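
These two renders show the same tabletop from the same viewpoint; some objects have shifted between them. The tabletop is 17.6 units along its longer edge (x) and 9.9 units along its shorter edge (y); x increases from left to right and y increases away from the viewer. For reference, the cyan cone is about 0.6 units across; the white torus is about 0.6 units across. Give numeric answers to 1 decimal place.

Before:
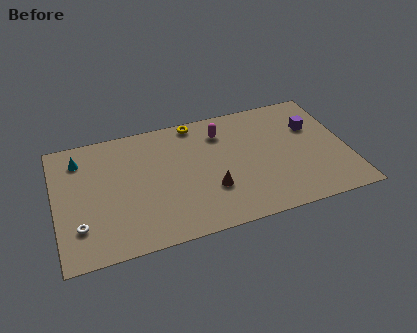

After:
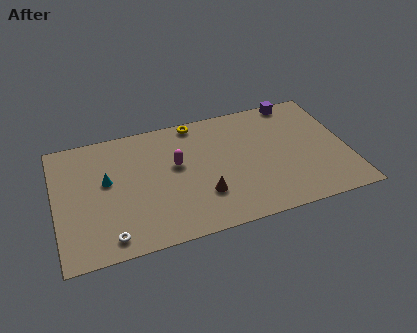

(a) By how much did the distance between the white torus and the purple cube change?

-0.7

Before: roughly 14.9 units apart; after: 14.2. That's 0.7 units closer together.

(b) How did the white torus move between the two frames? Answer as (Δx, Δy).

(1.7, -1.3)

From the two frames, the white torus sits at roughly (1.3, 2.6) before and (3.0, 1.3) after.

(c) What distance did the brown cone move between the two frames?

0.6

The brown cone moved from about (9.2, 3.2) to (8.7, 2.9), a distance of √(0.5² + 0.3²) ≈ 0.6.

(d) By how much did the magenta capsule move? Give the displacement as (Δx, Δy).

(-2.9, -1.9)

The magenta capsule was at about (10.2, 7.7) and moved to about (7.3, 5.8).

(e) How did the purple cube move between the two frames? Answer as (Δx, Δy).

(-0.8, 2.5)

The purple cube was at about (15.7, 6.6) and moved to about (14.9, 9.1).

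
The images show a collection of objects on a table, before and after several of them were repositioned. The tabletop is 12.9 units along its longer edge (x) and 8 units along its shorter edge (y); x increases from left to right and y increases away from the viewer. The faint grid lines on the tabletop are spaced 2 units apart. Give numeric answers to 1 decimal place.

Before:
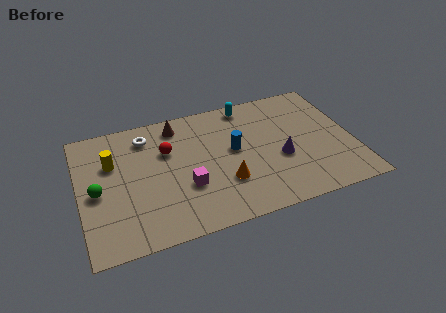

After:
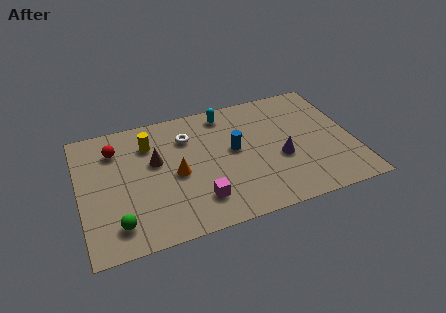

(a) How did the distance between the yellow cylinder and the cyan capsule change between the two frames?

-3.0

Before: roughly 6.8 units apart; after: 3.8. That's 3.0 units closer together.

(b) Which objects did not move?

the blue cylinder and the purple cone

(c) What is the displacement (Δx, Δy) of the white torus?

(1.9, -0.6)

The white torus started near (3.3, 6.5) and ended near (5.2, 5.9).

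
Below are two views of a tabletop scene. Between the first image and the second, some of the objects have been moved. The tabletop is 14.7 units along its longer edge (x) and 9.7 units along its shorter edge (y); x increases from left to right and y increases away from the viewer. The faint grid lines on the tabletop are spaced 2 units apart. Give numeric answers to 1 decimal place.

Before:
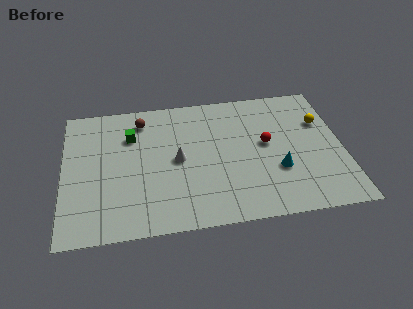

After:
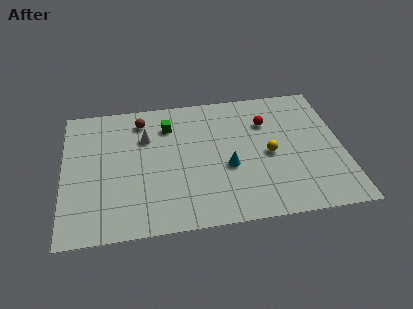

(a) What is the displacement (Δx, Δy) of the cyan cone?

(-2.6, 0.6)

The cyan cone was at about (11.2, 3.3) and moved to about (8.6, 3.9).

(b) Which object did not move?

the brown sphere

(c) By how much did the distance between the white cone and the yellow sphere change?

-1.1

The distance was about 7.9 in the first image and 6.8 in the second, so they moved 1.1 units closer together.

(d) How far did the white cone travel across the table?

2.5

The white cone moved from about (6.0, 4.8) to (4.4, 6.7), a distance of √(1.6² + 1.9²) ≈ 2.5.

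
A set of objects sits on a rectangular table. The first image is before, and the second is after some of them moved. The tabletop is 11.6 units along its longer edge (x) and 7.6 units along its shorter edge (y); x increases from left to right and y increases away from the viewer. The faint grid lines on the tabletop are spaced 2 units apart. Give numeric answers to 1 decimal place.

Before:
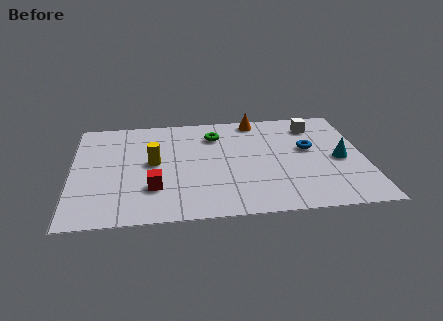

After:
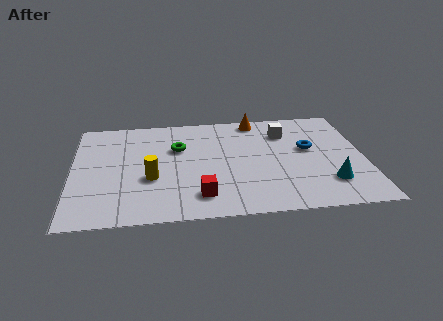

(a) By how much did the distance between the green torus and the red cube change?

-0.8

Before: roughly 4.4 units apart; after: 3.6. That's 0.8 units closer together.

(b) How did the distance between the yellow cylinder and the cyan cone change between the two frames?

-0.3

The distance was about 7.4 in the first image and 7.1 in the second, so they moved 0.3 units closer together.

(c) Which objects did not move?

the orange cone and the blue torus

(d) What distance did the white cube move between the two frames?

1.3

From (9.7, 6.1) to (8.5, 5.7), the white cube covered √(1.2² + 0.4²) ≈ 1.3 units.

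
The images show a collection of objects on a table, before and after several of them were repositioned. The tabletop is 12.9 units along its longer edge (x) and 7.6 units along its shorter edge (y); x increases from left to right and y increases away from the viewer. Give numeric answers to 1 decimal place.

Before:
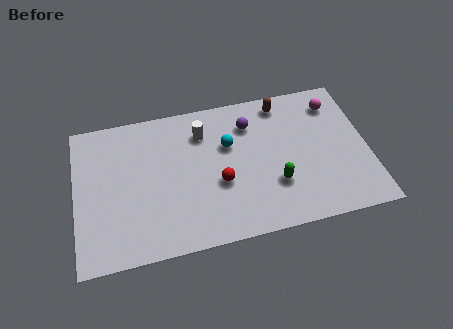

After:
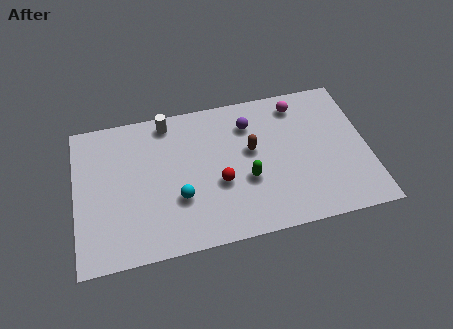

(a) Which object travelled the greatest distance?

the cyan sphere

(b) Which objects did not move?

the purple sphere and the red sphere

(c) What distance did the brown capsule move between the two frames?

2.7

The brown capsule was near (9.3, 6.6) before and (7.8, 4.4) after, so it travelled √(1.5² + 2.2²) ≈ 2.7 units.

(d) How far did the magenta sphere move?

1.6

The magenta sphere moved from about (11.6, 6.1) to (10.0, 6.4), a distance of √(1.6² + 0.3²) ≈ 1.6.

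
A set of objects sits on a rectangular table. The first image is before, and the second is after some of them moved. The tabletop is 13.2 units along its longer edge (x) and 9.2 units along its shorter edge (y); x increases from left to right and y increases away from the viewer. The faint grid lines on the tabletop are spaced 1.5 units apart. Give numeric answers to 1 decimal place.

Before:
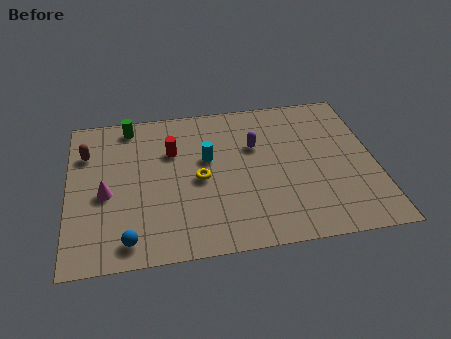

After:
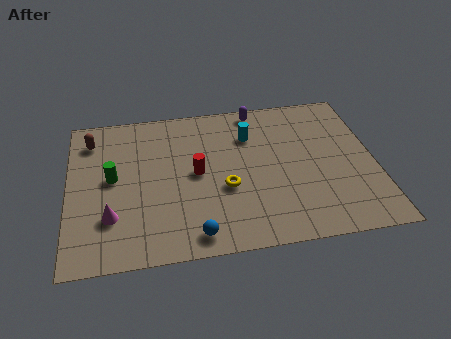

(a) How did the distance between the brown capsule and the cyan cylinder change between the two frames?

+1.6

Before: roughly 5.3 units apart; after: 6.9. That's 1.6 units further apart.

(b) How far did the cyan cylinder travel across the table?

2.2

From (6.0, 5.5) to (7.9, 6.7), the cyan cylinder covered √(1.9² + 1.2²) ≈ 2.2 units.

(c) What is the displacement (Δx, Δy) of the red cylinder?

(1.0, -1.5)

The red cylinder started near (4.5, 6.2) and ended near (5.5, 4.7).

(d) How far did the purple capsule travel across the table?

2.3

The purple capsule moved from about (8.1, 6.0) to (8.3, 8.3), a distance of √(0.2² + 2.3²) ≈ 2.3.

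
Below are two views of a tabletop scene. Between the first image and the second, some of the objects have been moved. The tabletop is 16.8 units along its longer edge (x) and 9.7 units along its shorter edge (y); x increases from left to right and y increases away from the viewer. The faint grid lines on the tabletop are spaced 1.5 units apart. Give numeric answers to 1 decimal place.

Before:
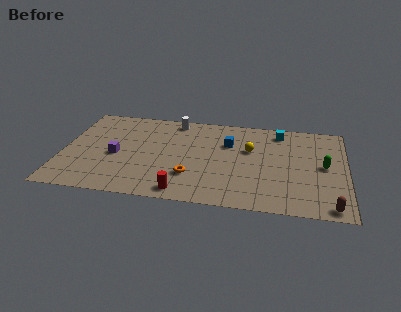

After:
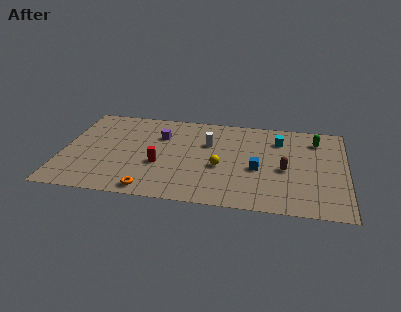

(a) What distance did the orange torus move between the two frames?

2.9

From (7.7, 2.8) to (5.4, 1.0), the orange torus covered √(2.3² + 1.8²) ≈ 2.9 units.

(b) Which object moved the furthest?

the brown capsule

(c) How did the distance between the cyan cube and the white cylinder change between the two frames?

-2.0

Before: roughly 6.3 units apart; after: 4.3. That's 2.0 units closer together.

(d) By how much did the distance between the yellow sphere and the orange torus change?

+0.3

The distance was about 4.7 in the first image and 5.0 in the second, so they moved 0.3 units further apart.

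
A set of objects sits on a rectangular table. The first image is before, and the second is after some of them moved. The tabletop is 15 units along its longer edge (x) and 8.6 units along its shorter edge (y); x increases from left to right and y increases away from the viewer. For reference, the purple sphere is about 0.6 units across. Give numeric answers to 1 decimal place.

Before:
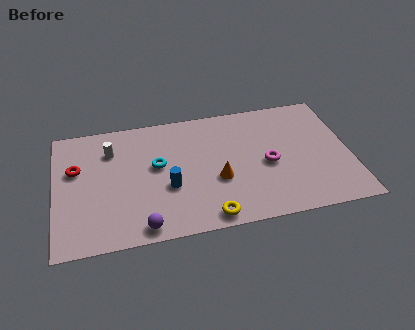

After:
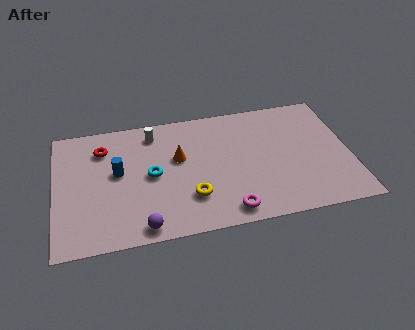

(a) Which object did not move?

the purple sphere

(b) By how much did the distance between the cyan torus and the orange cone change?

-1.7

The distance was about 3.4 in the first image and 1.7 in the second, so they moved 1.7 units closer together.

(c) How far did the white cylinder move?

2.3

From (2.9, 6.4) to (5.1, 7.2), the white cylinder covered √(2.2² + 0.8²) ≈ 2.3 units.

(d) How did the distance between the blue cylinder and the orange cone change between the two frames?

+0.6

Before: roughly 2.5 units apart; after: 3.1. That's 0.6 units further apart.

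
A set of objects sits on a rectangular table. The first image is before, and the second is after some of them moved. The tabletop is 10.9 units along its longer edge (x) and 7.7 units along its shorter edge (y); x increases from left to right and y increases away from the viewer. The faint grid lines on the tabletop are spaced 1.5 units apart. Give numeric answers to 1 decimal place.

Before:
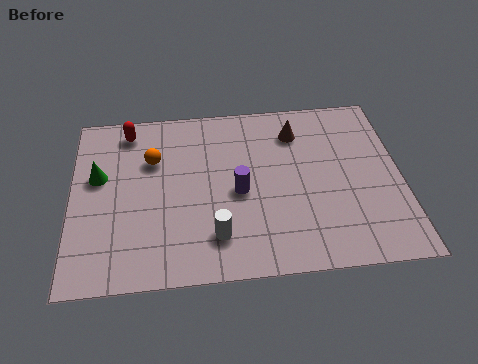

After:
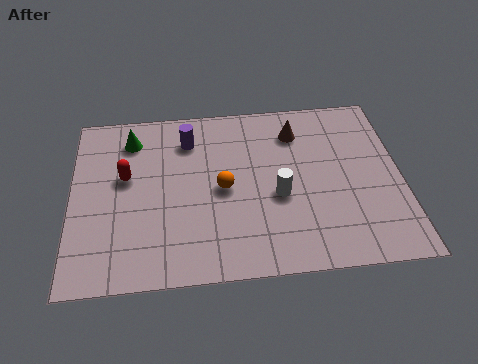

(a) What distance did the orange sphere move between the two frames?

2.7

From (2.7, 5.2) to (5.0, 3.7), the orange sphere covered √(2.3² + 1.5²) ≈ 2.7 units.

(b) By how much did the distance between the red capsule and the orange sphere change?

+1.7

The distance was about 1.6 in the first image and 3.3 in the second, so they moved 1.7 units further apart.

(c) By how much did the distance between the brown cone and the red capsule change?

+0.3

They were about 5.6 units apart before and 5.9 after — 0.3 units further apart.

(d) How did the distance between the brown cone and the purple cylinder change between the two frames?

+0.4

They were about 3.2 units apart before and 3.6 after — 0.4 units further apart.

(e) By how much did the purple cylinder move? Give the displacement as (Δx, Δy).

(-1.6, 2.5)

From the two frames, the purple cylinder sits at roughly (5.5, 3.5) before and (3.9, 6.0) after.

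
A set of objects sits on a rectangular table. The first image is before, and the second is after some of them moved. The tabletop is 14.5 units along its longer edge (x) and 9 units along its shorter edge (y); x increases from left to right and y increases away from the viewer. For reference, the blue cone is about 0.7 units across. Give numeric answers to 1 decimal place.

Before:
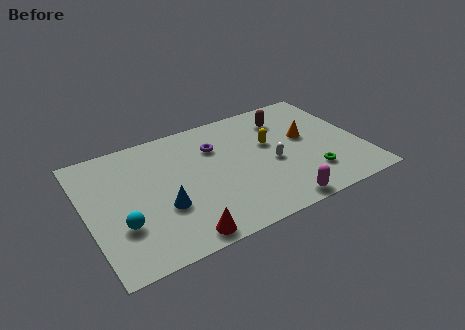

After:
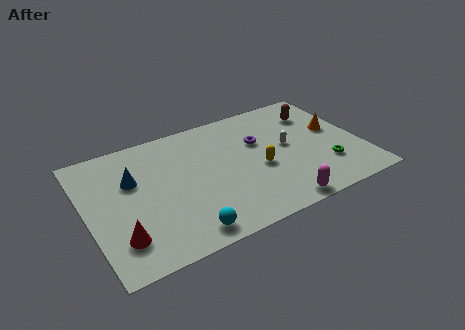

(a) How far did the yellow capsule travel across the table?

1.8

The yellow capsule moved from about (9.8, 5.4) to (9.0, 3.8), a distance of √(0.8² + 1.6²) ≈ 1.8.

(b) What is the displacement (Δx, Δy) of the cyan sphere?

(3.0, -1.8)

The cyan sphere started near (1.6, 2.9) and ended near (4.6, 1.1).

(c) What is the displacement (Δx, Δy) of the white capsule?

(1.0, 0.9)

The white capsule was at about (9.7, 3.9) and moved to about (10.7, 4.8).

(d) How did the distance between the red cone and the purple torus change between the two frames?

+2.6

The distance was about 6.1 in the first image and 8.7 in the second, so they moved 2.6 units further apart.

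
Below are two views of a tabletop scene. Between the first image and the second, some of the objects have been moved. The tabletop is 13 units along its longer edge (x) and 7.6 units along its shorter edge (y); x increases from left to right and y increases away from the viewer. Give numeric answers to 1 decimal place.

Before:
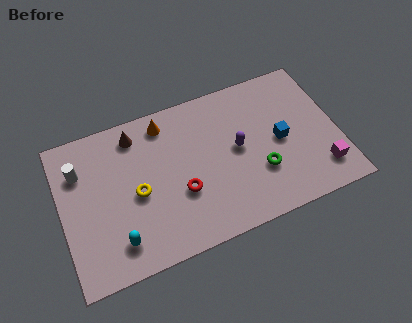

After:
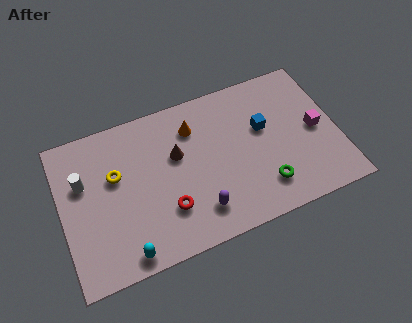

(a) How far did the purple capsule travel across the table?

3.2

The purple capsule was near (8.3, 4.0) before and (6.2, 1.6) after, so it travelled √(2.1² + 2.4²) ≈ 3.2 units.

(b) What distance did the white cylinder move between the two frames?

0.6

The white cylinder moved from about (1.0, 5.5) to (1.1, 4.9), a distance of √(0.1² + 0.6²) ≈ 0.6.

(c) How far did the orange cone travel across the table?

1.5

The orange cone was near (5.1, 6.5) before and (6.4, 5.8) after, so it travelled √(1.3² + 0.7²) ≈ 1.5 units.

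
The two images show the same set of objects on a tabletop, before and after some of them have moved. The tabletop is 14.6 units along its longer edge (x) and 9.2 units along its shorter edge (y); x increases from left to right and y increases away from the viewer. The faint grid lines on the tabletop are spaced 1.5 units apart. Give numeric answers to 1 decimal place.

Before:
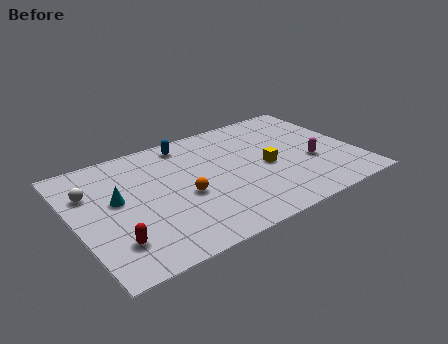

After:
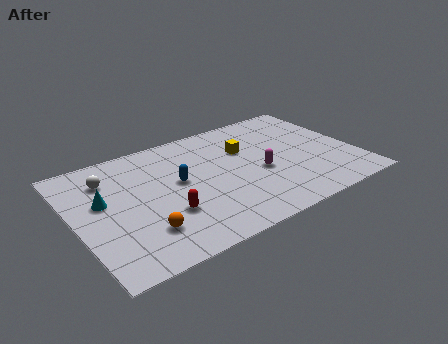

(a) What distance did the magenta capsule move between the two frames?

2.7

The magenta capsule moved from about (12.2, 3.5) to (9.5, 3.9), a distance of √(2.7² + 0.4²) ≈ 2.7.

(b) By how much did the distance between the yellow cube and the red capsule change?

-2.9

Before: roughly 8.5 units apart; after: 5.6. That's 2.9 units closer together.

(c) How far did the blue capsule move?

3.0

The blue capsule moved from about (6.3, 8.0) to (5.4, 5.1), a distance of √(0.9² + 2.9²) ≈ 3.0.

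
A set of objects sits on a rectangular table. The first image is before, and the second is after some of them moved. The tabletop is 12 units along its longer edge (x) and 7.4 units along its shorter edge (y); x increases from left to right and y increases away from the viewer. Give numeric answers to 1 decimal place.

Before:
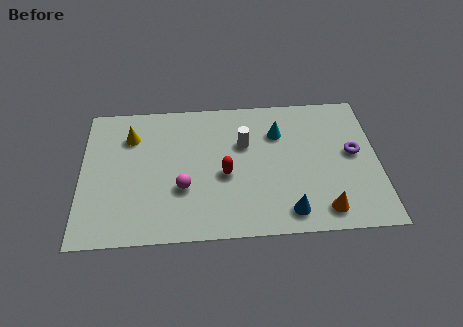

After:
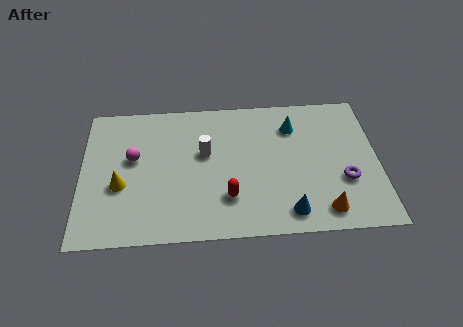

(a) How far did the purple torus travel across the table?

1.5

The purple torus was near (11.0, 4.0) before and (10.6, 2.6) after, so it travelled √(0.4² + 1.4²) ≈ 1.5 units.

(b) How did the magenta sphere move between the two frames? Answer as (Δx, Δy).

(-2.0, 1.7)

The magenta sphere was at about (4.1, 2.6) and moved to about (2.1, 4.3).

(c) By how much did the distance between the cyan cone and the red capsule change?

+1.5

The distance was about 3.0 in the first image and 4.5 in the second, so they moved 1.5 units further apart.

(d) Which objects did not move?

the blue cone and the orange cone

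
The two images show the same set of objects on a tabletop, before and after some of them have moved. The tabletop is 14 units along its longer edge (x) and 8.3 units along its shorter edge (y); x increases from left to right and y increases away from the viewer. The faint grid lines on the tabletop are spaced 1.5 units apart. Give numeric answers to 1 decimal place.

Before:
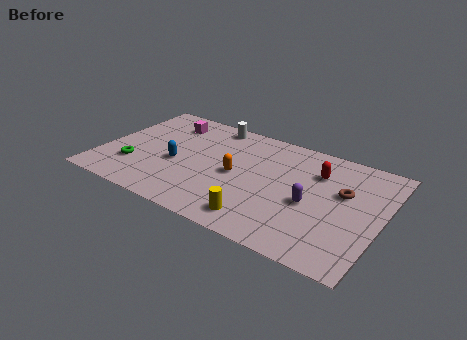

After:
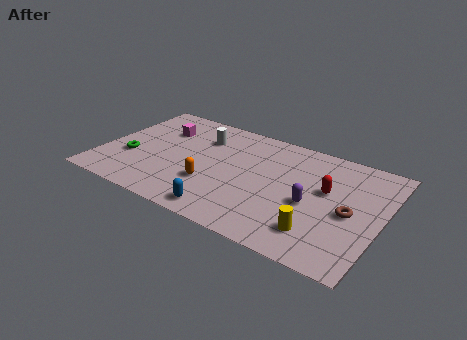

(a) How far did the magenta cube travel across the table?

0.7

The magenta cube moved from about (2.8, 6.6) to (2.6, 5.9), a distance of √(0.2² + 0.7²) ≈ 0.7.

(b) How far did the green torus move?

0.7

The green torus moved from about (1.8, 2.4) to (1.5, 3.0), a distance of √(0.3² + 0.6²) ≈ 0.7.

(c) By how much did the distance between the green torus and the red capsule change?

+0.4

The distance was about 9.5 in the first image and 9.9 in the second, so they moved 0.4 units further apart.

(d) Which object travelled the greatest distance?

the blue capsule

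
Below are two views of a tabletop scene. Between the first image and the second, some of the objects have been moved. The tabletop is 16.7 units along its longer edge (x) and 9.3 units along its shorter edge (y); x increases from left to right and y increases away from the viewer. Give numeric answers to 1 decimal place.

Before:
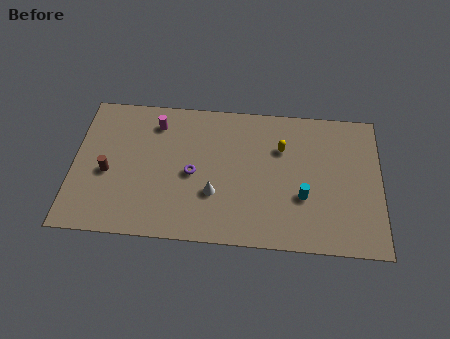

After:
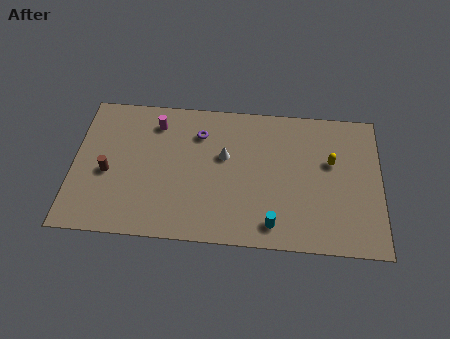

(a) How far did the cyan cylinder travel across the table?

2.5

The cyan cylinder was near (12.5, 3.3) before and (10.9, 1.4) after, so it travelled √(1.6² + 1.9²) ≈ 2.5 units.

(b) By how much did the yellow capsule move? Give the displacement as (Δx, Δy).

(2.7, -0.7)

The yellow capsule started near (11.3, 6.4) and ended near (14.0, 5.7).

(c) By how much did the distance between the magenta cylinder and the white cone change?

-1.3

Before: roughly 5.5 units apart; after: 4.2. That's 1.3 units closer together.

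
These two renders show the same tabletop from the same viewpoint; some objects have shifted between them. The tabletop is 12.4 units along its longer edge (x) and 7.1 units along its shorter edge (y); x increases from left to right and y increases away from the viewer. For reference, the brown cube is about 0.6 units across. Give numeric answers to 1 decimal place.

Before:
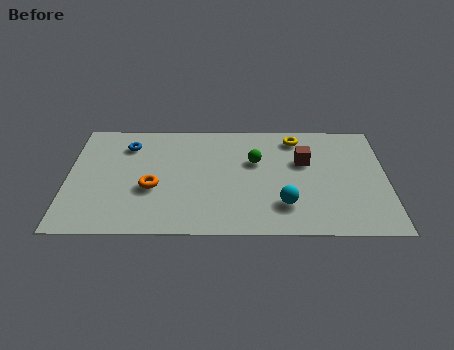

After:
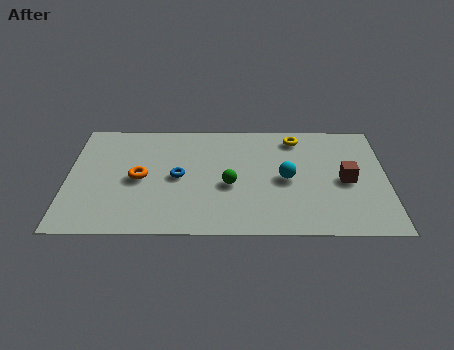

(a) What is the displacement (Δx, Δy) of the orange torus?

(-0.5, 0.6)

The orange torus was at about (3.3, 2.8) and moved to about (2.8, 3.4).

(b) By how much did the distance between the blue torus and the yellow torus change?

-1.4

They were about 6.6 units apart before and 5.2 after — 1.4 units closer together.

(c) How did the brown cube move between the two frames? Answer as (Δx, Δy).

(1.6, -1.2)

The brown cube was at about (9.2, 4.5) and moved to about (10.8, 3.3).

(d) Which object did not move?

the yellow torus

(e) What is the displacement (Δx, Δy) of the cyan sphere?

(0.1, 1.6)

The cyan sphere started near (8.4, 1.8) and ended near (8.5, 3.4).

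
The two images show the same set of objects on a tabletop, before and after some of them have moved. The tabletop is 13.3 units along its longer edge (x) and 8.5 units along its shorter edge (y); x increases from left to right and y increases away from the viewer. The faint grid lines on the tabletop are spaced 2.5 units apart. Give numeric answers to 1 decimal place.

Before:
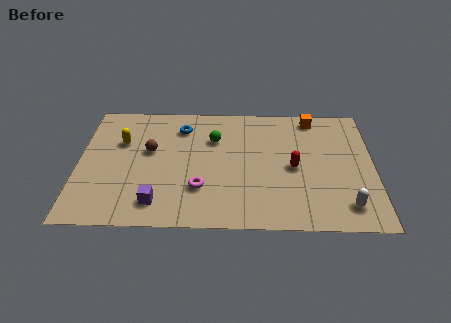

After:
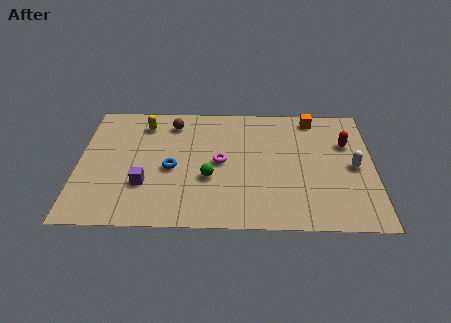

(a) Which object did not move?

the orange cube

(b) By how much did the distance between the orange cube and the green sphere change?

+1.6

They were about 4.8 units apart before and 6.4 after — 1.6 units further apart.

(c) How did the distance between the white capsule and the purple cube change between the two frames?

+1.1

The distance was about 8.4 in the first image and 9.5 in the second, so they moved 1.1 units further apart.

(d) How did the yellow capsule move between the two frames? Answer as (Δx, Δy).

(1.0, 1.3)

The yellow capsule was at about (1.9, 5.6) and moved to about (2.9, 6.9).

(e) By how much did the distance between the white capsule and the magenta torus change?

-0.6

The distance was about 6.6 in the first image and 6.0 in the second, so they moved 0.6 units closer together.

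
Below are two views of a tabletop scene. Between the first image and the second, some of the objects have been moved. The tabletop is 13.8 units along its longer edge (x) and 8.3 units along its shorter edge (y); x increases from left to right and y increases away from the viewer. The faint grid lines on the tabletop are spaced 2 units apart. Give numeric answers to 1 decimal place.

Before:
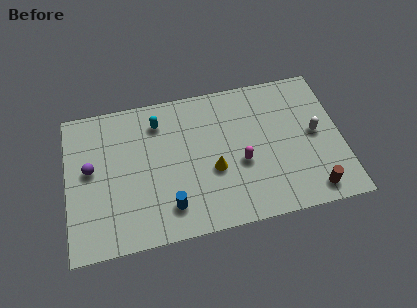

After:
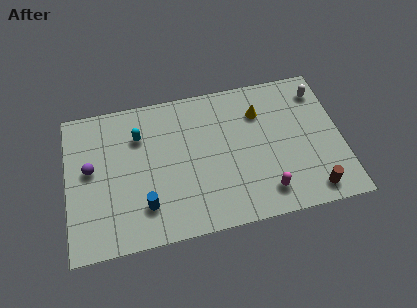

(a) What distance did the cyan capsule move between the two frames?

1.2

From (4.7, 6.6) to (3.7, 6.0), the cyan capsule covered √(1.0² + 0.6²) ≈ 1.2 units.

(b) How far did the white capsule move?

2.4

The white capsule moved from about (12.5, 4.3) to (12.9, 6.7), a distance of √(0.4² + 2.4²) ≈ 2.4.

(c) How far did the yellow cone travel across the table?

3.8

The yellow cone was near (7.3, 3.3) before and (9.8, 6.1) after, so it travelled √(2.5² + 2.8²) ≈ 3.8 units.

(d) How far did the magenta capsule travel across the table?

2.2

The magenta capsule moved from about (8.7, 3.4) to (9.8, 1.5), a distance of √(1.1² + 1.9²) ≈ 2.2.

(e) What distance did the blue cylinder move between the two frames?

1.2

From (5.0, 1.7) to (3.8, 2.0), the blue cylinder covered √(1.2² + 0.3²) ≈ 1.2 units.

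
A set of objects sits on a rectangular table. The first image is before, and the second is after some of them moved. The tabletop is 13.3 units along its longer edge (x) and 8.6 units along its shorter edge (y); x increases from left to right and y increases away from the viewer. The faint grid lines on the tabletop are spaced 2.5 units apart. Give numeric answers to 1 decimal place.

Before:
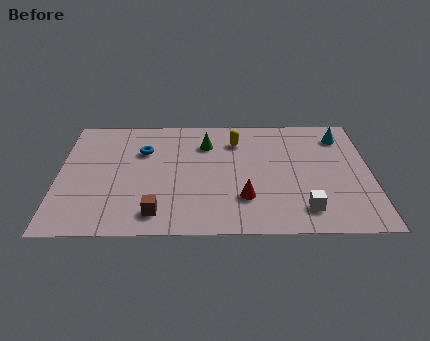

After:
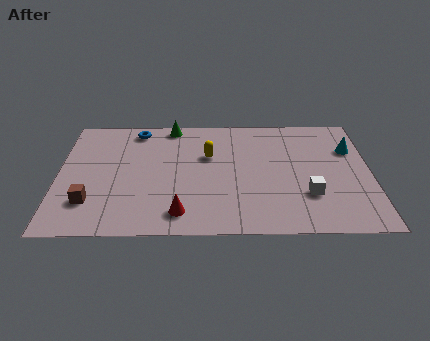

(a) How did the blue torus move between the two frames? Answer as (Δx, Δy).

(-0.3, 1.6)

From the two frames, the blue torus sits at roughly (3.6, 5.9) before and (3.3, 7.5) after.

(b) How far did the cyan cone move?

1.1

From (12.1, 6.9) to (12.5, 5.9), the cyan cone covered √(0.4² + 1.0²) ≈ 1.1 units.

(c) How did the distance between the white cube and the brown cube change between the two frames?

+3.0

Before: roughly 6.2 units apart; after: 9.2. That's 3.0 units further apart.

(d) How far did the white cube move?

1.0

The white cube moved from about (10.4, 1.6) to (10.6, 2.6), a distance of √(0.2² + 1.0²) ≈ 1.0.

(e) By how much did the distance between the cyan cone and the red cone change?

+2.4

Before: roughly 6.2 units apart; after: 8.6. That's 2.4 units further apart.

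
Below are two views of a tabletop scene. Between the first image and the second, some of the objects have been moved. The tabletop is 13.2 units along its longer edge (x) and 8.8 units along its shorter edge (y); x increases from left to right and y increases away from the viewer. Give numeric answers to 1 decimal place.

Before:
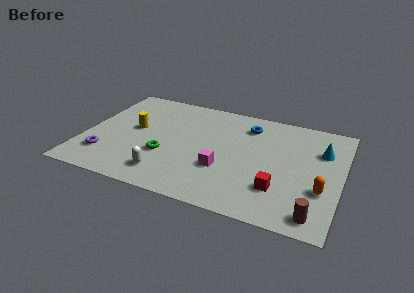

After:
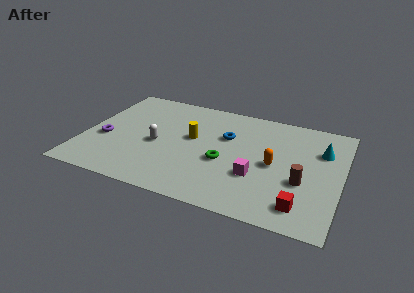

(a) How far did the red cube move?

1.5

The red cube moved from about (10.2, 2.4) to (11.4, 1.5), a distance of √(1.2² + 0.9²) ≈ 1.5.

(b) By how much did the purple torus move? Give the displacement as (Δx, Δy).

(-0.2, 1.4)

The purple torus was at about (1.3, 2.1) and moved to about (1.1, 3.5).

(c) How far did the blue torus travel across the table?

1.6

From (8.2, 7.0) to (7.2, 5.7), the blue torus covered √(1.0² + 1.3²) ≈ 1.6 units.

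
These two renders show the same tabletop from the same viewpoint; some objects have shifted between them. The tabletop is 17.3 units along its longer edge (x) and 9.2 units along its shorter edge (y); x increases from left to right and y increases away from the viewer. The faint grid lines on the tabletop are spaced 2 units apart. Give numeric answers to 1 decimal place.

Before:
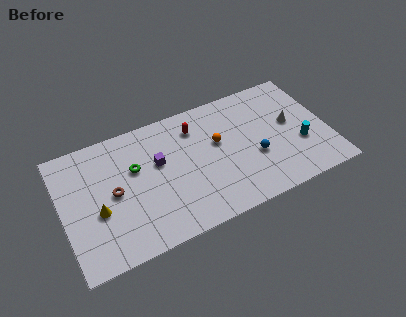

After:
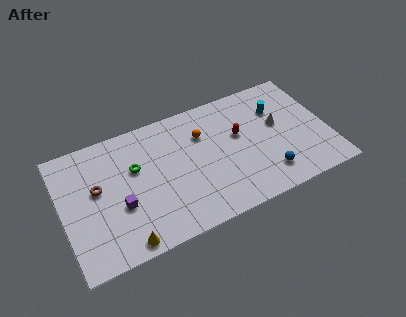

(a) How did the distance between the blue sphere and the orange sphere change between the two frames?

+2.9

They were about 3.0 units apart before and 5.9 after — 2.9 units further apart.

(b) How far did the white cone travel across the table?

0.8

From (15.0, 5.1) to (14.2, 5.3), the white cone covered √(0.8² + 0.2²) ≈ 0.8 units.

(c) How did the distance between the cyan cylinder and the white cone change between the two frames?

-0.6

Before: roughly 1.8 units apart; after: 1.2. That's 0.6 units closer together.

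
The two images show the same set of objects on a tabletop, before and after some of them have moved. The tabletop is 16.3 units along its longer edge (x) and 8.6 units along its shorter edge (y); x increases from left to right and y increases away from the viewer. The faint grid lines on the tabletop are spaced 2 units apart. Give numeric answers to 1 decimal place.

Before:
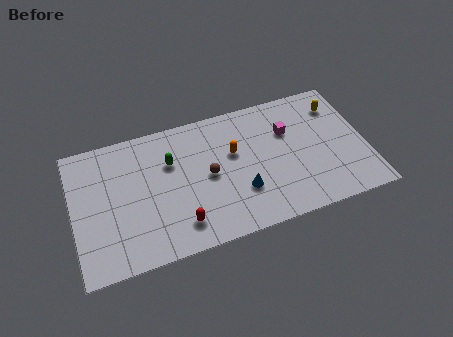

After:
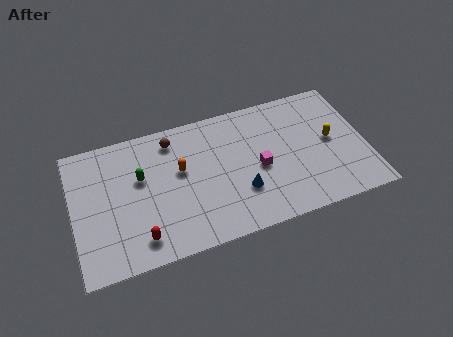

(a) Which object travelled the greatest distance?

the brown sphere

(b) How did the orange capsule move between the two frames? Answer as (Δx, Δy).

(-3.0, -0.2)

From the two frames, the orange capsule sits at roughly (9.0, 5.3) before and (6.0, 5.1) after.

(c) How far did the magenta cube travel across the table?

2.6

The magenta cube was near (12.1, 5.8) before and (10.3, 3.9) after, so it travelled √(1.8² + 1.9²) ≈ 2.6 units.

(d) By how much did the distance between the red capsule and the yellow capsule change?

+0.7

Before: roughly 10.6 units apart; after: 11.3. That's 0.7 units further apart.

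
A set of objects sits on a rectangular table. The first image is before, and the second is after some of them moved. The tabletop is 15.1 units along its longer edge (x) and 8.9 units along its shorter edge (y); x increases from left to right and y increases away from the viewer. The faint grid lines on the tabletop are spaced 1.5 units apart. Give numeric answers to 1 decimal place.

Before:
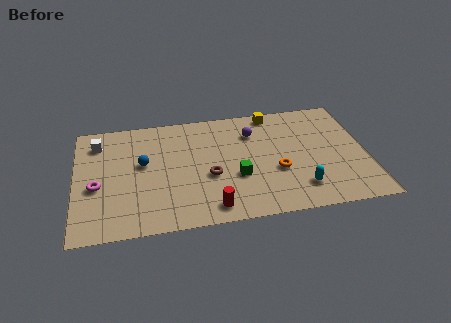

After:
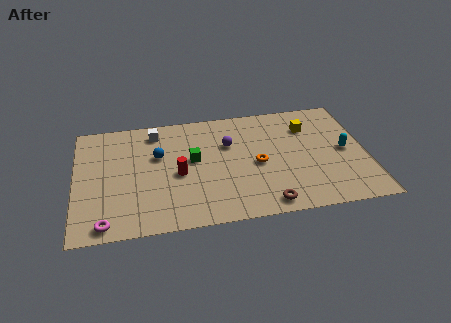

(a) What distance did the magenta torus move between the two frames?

2.8

From (1.1, 3.7) to (1.5, 0.9), the magenta torus covered √(0.4² + 2.8²) ≈ 2.8 units.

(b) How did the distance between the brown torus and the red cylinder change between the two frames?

+2.9

They were about 2.4 units apart before and 5.3 after — 2.9 units further apart.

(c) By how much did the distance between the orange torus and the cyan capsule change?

+2.7

The distance was about 1.9 in the first image and 4.6 in the second, so they moved 2.7 units further apart.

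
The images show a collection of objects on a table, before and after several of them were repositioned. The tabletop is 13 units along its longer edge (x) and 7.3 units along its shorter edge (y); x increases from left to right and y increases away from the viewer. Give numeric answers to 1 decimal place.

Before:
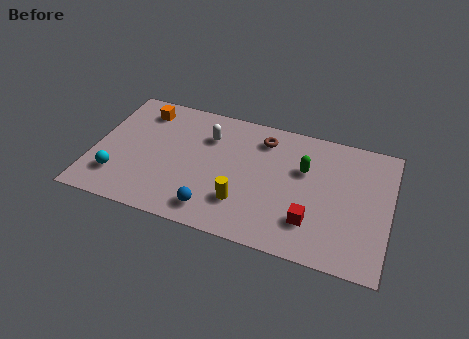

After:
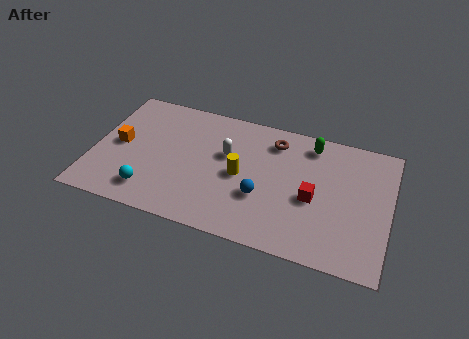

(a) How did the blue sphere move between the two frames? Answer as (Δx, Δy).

(2.0, 1.4)

The blue sphere was at about (5.5, 1.2) and moved to about (7.5, 2.6).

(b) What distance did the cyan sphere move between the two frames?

1.6

The cyan sphere moved from about (1.2, 1.8) to (2.7, 1.4), a distance of √(1.5² + 0.4²) ≈ 1.6.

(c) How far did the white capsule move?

1.2

The white capsule moved from about (4.9, 5.3) to (5.8, 4.5), a distance of √(0.9² + 0.8²) ≈ 1.2.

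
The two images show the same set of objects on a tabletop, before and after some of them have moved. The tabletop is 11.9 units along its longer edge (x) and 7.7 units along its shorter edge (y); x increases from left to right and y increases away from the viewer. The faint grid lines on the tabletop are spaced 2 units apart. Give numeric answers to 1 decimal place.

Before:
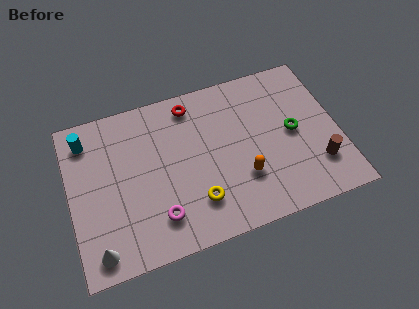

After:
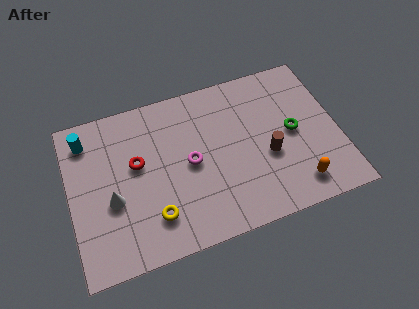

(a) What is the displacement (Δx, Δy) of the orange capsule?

(2.3, -1.1)

From the two frames, the orange capsule sits at roughly (7.5, 2.4) before and (9.8, 1.3) after.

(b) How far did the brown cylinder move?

2.4

The brown cylinder moved from about (10.8, 2.0) to (8.7, 3.1), a distance of √(2.1² + 1.1²) ≈ 2.4.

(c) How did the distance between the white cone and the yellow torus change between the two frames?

-2.4

Before: roughly 4.5 units apart; after: 2.1. That's 2.4 units closer together.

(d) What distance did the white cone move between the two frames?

2.2

The white cone moved from about (1.0, 1.0) to (1.8, 3.1), a distance of √(0.8² + 2.1²) ≈ 2.2.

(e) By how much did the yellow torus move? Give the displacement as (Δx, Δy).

(-1.9, -0.1)

The yellow torus started near (5.4, 1.9) and ended near (3.5, 1.8).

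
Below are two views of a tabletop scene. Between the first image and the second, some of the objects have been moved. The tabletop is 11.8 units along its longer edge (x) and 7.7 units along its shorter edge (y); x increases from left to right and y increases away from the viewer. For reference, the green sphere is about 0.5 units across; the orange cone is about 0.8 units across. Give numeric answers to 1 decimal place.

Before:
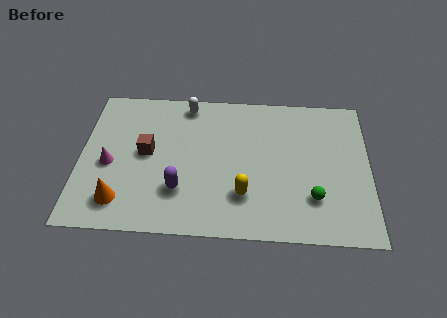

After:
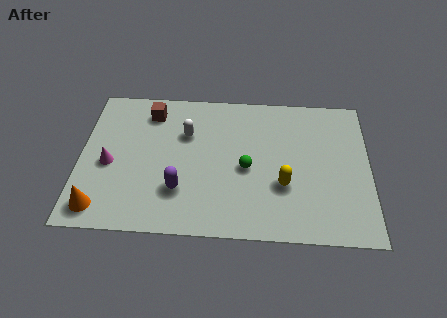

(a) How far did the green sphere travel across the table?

3.0

The green sphere moved from about (9.5, 2.1) to (6.8, 3.5), a distance of √(2.7² + 1.4²) ≈ 3.0.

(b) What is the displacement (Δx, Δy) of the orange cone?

(-0.8, -0.4)

The orange cone started near (1.7, 1.5) and ended near (0.9, 1.1).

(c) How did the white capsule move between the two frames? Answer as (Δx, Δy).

(0.0, -1.6)

The white capsule started near (4.3, 6.8) and ended near (4.3, 5.2).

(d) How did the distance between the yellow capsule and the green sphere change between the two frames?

-1.1

The distance was about 2.8 in the first image and 1.7 in the second, so they moved 1.1 units closer together.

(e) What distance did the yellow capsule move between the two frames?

1.7

The yellow capsule was near (6.7, 2.1) before and (8.3, 2.7) after, so it travelled √(1.6² + 0.6²) ≈ 1.7 units.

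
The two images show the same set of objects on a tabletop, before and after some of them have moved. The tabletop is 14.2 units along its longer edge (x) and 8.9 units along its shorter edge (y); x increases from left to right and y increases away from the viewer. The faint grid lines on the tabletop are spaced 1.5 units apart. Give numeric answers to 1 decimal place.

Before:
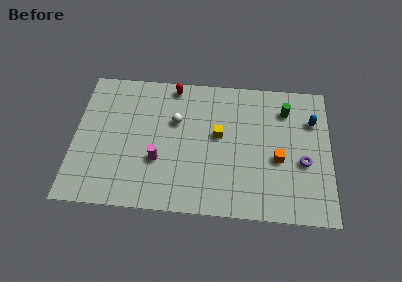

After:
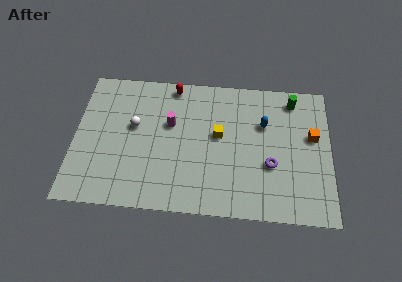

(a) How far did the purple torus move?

1.8

The purple torus moved from about (12.7, 3.6) to (10.9, 3.3), a distance of √(1.8² + 0.3²) ≈ 1.8.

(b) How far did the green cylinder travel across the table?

0.8

From (11.7, 6.9) to (12.1, 7.6), the green cylinder covered √(0.4² + 0.7²) ≈ 0.8 units.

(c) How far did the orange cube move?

2.5

The orange cube moved from about (11.3, 3.7) to (13.2, 5.3), a distance of √(1.9² + 1.6²) ≈ 2.5.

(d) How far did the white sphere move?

2.4

The white sphere was near (5.6, 5.7) before and (3.3, 5.2) after, so it travelled √(2.3² + 0.5²) ≈ 2.4 units.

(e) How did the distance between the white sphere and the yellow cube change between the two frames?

+2.2

The distance was about 2.5 in the first image and 4.7 in the second, so they moved 2.2 units further apart.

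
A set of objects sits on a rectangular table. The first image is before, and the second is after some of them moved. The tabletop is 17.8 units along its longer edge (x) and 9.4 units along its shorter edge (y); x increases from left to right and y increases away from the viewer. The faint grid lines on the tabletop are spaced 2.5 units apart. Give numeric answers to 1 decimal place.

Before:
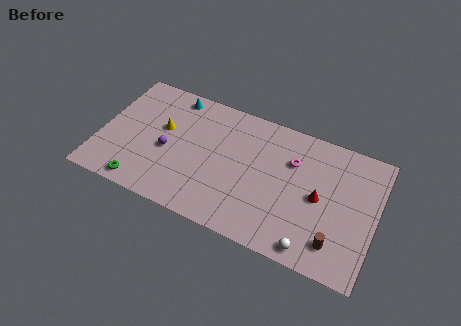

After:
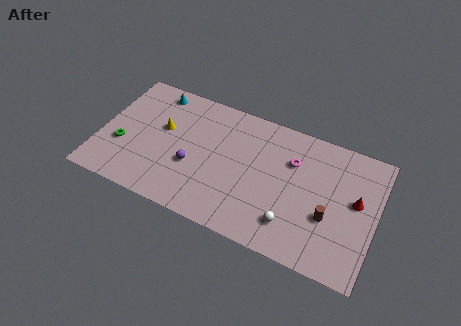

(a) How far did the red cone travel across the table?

2.4

From (14.2, 4.6) to (16.5, 5.3), the red cone covered √(2.3² + 0.7²) ≈ 2.4 units.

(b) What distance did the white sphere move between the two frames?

1.8

From (14.1, 1.0) to (12.7, 2.1), the white sphere covered √(1.4² + 1.1²) ≈ 1.8 units.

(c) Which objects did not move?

the yellow cone and the magenta torus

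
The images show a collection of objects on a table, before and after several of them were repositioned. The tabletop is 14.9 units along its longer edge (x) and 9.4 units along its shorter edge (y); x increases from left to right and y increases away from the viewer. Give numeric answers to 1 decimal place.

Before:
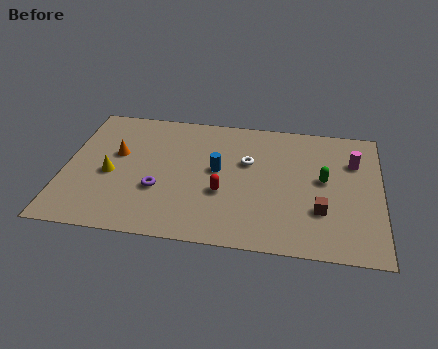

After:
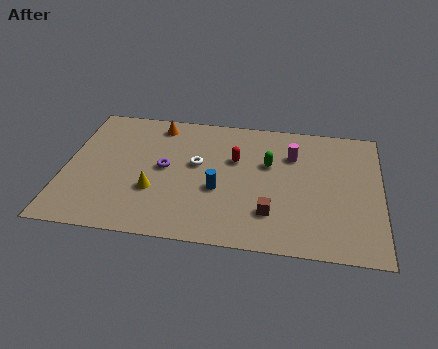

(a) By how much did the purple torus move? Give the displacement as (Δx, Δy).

(0.2, 1.6)

The purple torus started near (4.5, 3.3) and ended near (4.7, 4.9).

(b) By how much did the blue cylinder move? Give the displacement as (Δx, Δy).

(0.1, -1.4)

The blue cylinder started near (7.2, 5.1) and ended near (7.3, 3.7).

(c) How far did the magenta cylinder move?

2.9

The magenta cylinder was near (13.6, 6.6) before and (10.7, 6.7) after, so it travelled √(2.9² + 0.1²) ≈ 2.9 units.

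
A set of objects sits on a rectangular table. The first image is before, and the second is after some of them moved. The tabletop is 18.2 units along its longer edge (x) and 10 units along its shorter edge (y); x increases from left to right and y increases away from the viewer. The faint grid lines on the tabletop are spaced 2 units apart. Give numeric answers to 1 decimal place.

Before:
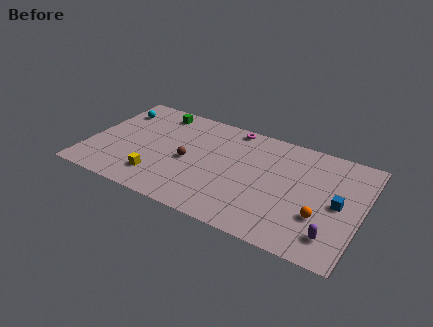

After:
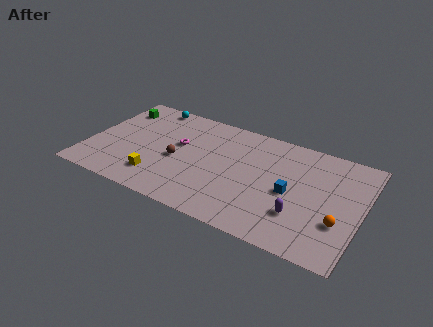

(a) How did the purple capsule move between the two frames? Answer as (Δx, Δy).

(-2.2, 0.9)

From the two frames, the purple capsule sits at roughly (16.6, 2.0) before and (14.4, 2.9) after.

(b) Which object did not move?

the yellow cube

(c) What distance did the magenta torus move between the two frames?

4.5

The magenta torus moved from about (9.1, 9.1) to (5.9, 5.9), a distance of √(3.2² + 3.2²) ≈ 4.5.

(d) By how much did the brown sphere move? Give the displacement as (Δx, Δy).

(-0.7, -0.2)

The brown sphere was at about (6.7, 4.6) and moved to about (6.0, 4.4).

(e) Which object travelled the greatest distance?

the magenta torus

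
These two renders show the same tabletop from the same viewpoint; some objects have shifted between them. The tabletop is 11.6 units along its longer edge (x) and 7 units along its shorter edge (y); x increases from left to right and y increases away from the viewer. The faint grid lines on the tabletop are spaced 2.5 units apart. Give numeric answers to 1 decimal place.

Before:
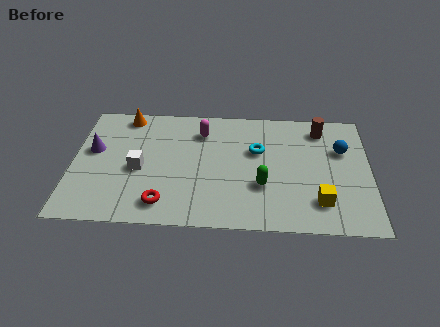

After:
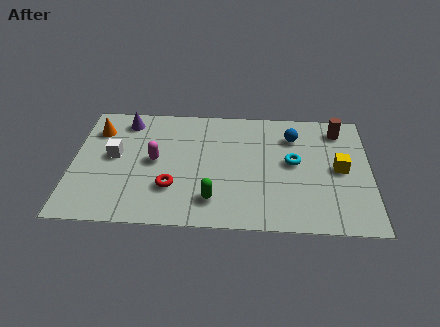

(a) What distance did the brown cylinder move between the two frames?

0.7

The brown cylinder was near (9.7, 5.8) before and (10.4, 5.8) after, so it travelled √(0.7² + 0.0²) ≈ 0.7 units.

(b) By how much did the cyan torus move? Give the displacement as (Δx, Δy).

(1.4, -0.6)

From the two frames, the cyan torus sits at roughly (7.2, 4.4) before and (8.6, 3.8) after.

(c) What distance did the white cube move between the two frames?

1.2

From (2.6, 3.1) to (1.6, 3.8), the white cube covered √(1.0² + 0.7²) ≈ 1.2 units.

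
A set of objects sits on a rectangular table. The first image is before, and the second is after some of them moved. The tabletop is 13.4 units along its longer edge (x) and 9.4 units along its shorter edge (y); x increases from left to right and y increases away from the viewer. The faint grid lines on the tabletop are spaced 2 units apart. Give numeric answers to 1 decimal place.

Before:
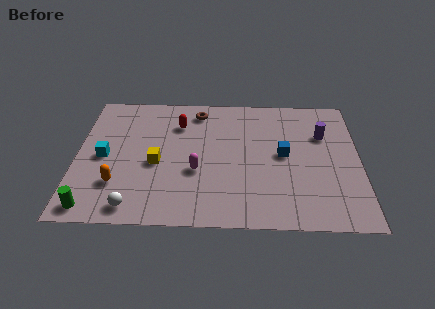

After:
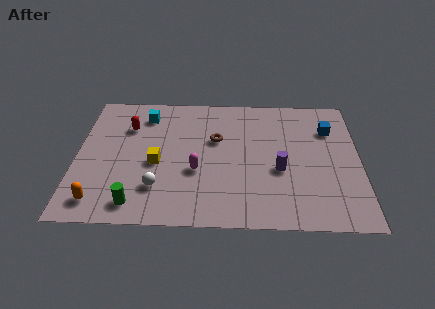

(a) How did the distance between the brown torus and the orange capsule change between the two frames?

+0.5

The distance was about 6.5 in the first image and 7.0 in the second, so they moved 0.5 units further apart.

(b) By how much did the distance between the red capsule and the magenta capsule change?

+1.0

They were about 3.5 units apart before and 4.5 after — 1.0 units further apart.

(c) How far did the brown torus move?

2.3

From (5.7, 8.0) to (6.6, 5.9), the brown torus covered √(0.9² + 2.1²) ≈ 2.3 units.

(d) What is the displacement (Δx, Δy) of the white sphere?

(1.1, 1.3)

The white sphere started near (2.8, 1.1) and ended near (3.9, 2.4).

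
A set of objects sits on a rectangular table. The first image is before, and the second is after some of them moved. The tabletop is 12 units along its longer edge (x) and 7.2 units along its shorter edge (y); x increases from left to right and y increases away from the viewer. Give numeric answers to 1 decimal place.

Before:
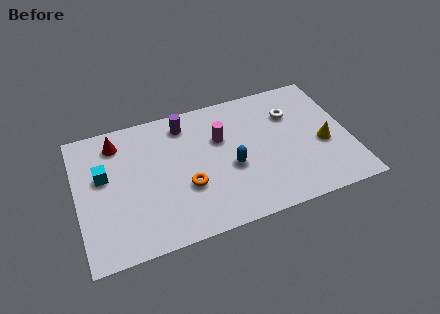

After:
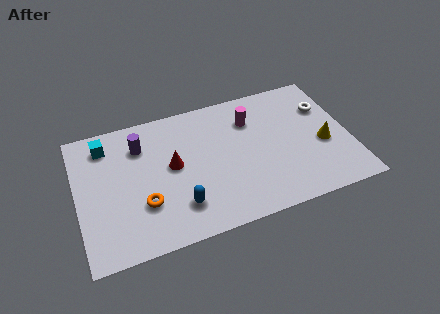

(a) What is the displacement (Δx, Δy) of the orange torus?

(-1.9, -0.3)

The orange torus started near (4.7, 2.6) and ended near (2.8, 2.3).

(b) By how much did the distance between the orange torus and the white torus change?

+3.2

They were about 5.5 units apart before and 8.7 after — 3.2 units further apart.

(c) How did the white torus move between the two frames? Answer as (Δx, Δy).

(1.5, -0.1)

The white torus started near (9.6, 5.1) and ended near (11.1, 5.0).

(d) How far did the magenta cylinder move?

1.5

The magenta cylinder moved from about (6.4, 4.7) to (7.8, 5.3), a distance of √(1.4² + 0.6²) ≈ 1.5.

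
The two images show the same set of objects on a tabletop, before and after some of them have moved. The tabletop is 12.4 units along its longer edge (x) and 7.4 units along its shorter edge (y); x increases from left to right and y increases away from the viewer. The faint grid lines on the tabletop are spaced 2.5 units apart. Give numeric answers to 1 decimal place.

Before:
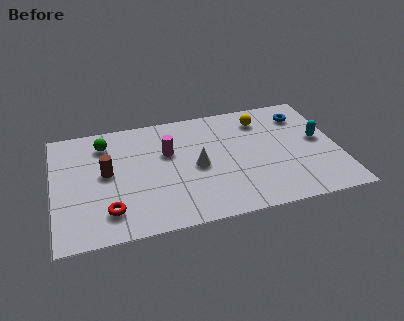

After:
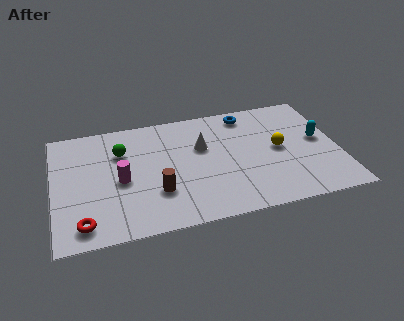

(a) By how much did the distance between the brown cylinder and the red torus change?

+1.0

The distance was about 2.4 in the first image and 3.4 in the second, so they moved 1.0 units further apart.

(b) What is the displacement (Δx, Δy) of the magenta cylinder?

(-2.1, -1.3)

The magenta cylinder was at about (5.0, 4.7) and moved to about (2.9, 3.4).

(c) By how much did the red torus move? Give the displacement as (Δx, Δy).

(-1.1, -0.5)

The red torus was at about (2.3, 1.6) and moved to about (1.2, 1.1).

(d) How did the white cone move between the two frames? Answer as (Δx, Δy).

(0.3, 1.2)

The white cone started near (6.2, 3.5) and ended near (6.5, 4.7).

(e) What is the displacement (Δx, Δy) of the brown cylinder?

(2.1, -1.7)

The brown cylinder started near (2.3, 4.0) and ended near (4.4, 2.3).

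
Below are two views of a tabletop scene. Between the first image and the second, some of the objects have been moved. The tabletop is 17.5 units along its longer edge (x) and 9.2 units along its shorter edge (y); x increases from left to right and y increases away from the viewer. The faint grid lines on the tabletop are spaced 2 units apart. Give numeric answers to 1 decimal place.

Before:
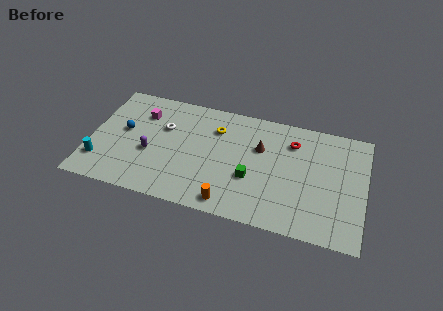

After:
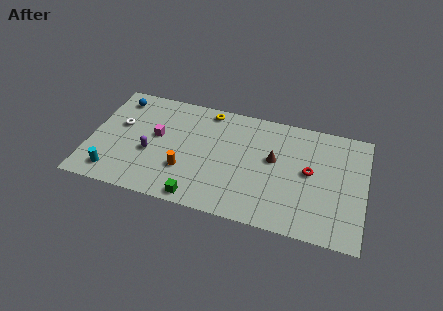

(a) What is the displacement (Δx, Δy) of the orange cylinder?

(-3.0, 1.8)

From the two frames, the orange cylinder sits at roughly (9.2, 1.1) before and (6.2, 2.9) after.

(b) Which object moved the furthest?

the green cube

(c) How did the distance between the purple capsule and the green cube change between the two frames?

-2.2

They were about 6.5 units apart before and 4.3 after — 2.2 units closer together.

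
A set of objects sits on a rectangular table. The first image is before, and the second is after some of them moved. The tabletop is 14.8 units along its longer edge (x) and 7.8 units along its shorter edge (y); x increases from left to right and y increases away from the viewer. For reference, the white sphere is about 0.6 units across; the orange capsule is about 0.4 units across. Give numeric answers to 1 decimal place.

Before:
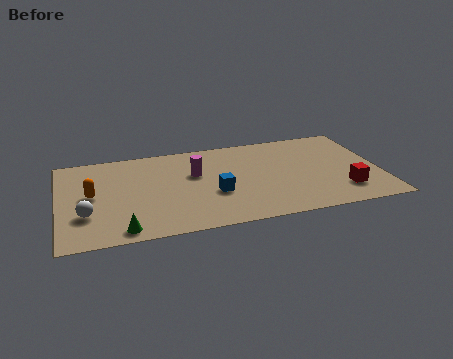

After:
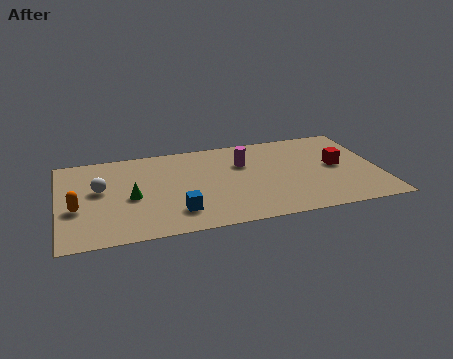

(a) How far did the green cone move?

2.6

The green cone moved from about (2.8, 0.9) to (3.3, 3.5), a distance of √(0.5² + 2.6²) ≈ 2.6.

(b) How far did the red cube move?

2.2

From (13.0, 1.9) to (12.9, 4.1), the red cube covered √(0.1² + 2.2²) ≈ 2.2 units.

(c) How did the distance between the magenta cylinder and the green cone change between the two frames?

+0.3

Before: roughly 5.3 units apart; after: 5.6. That's 0.3 units further apart.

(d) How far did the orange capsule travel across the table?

1.2

The orange capsule moved from about (1.5, 4.1) to (0.8, 3.1), a distance of √(0.7² + 1.0²) ≈ 1.2.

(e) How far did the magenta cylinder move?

2.3

The magenta cylinder moved from about (6.3, 4.9) to (8.6, 5.3), a distance of √(2.3² + 0.4²) ≈ 2.3.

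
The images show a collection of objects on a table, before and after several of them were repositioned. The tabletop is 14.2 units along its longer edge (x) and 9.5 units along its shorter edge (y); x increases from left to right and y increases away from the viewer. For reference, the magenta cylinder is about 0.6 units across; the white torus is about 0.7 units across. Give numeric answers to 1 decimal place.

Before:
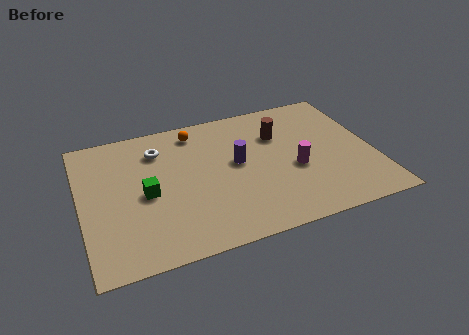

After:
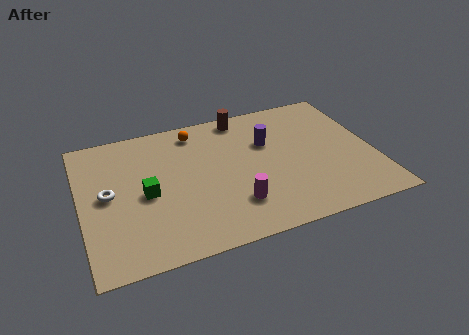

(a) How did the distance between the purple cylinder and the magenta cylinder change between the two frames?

+1.3

Before: roughly 3.0 units apart; after: 4.3. That's 1.3 units further apart.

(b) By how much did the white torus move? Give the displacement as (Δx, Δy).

(-2.6, -2.4)

The white torus started near (3.9, 7.3) and ended near (1.3, 4.9).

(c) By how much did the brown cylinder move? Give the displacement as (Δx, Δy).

(-1.6, 1.9)

The brown cylinder was at about (9.8, 6.6) and moved to about (8.2, 8.5).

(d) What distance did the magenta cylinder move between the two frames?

3.4

The magenta cylinder moved from about (10.3, 3.9) to (7.2, 2.4), a distance of √(3.1² + 1.5²) ≈ 3.4.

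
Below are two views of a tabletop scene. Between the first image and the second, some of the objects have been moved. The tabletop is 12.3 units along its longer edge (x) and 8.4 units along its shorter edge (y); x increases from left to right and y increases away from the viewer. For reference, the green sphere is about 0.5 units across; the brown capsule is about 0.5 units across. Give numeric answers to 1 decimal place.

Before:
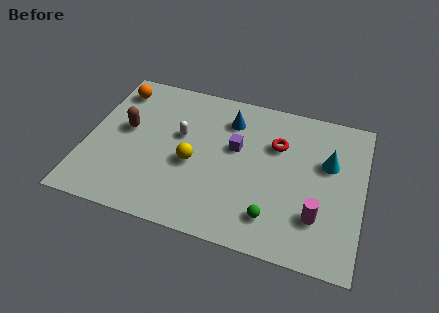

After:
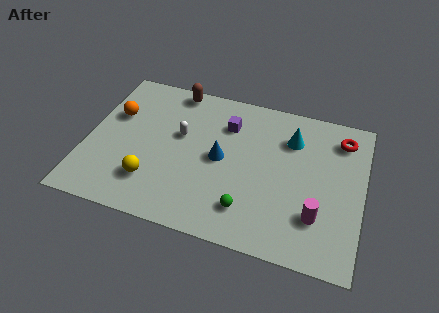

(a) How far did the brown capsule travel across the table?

3.5

The brown capsule was near (1.7, 4.7) before and (3.6, 7.6) after, so it travelled √(1.9² + 2.9²) ≈ 3.5 units.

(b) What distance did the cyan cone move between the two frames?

1.9

From (10.7, 5.3) to (9.0, 6.2), the cyan cone covered √(1.7² + 0.9²) ≈ 1.9 units.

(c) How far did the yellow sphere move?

2.3

The yellow sphere moved from about (4.8, 3.6) to (3.1, 2.1), a distance of √(1.7² + 1.5²) ≈ 2.3.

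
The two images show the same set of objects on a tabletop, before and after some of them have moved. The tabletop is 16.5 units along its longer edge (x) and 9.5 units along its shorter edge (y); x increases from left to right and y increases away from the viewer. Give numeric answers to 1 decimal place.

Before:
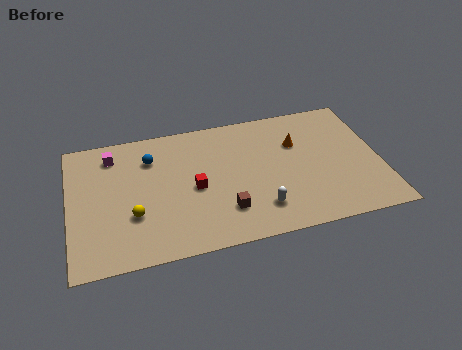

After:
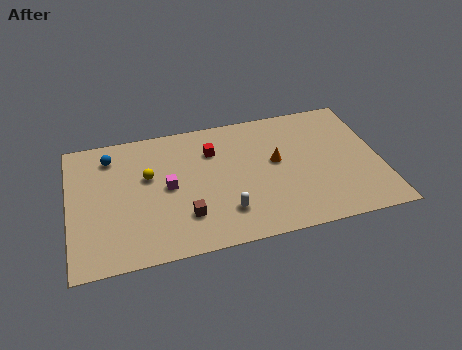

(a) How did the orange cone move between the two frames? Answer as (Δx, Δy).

(-1.2, -1.1)

The orange cone was at about (12.2, 6.4) and moved to about (11.0, 5.3).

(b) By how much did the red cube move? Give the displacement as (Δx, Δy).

(1.1, 2.5)

The red cube started near (6.6, 4.4) and ended near (7.7, 6.9).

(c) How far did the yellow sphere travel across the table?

2.8

From (3.3, 3.2) to (4.2, 5.8), the yellow sphere covered √(0.9² + 2.6²) ≈ 2.8 units.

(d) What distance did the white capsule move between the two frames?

1.8

The white capsule was near (9.9, 2.1) before and (8.1, 2.3) after, so it travelled √(1.8² + 0.2²) ≈ 1.8 units.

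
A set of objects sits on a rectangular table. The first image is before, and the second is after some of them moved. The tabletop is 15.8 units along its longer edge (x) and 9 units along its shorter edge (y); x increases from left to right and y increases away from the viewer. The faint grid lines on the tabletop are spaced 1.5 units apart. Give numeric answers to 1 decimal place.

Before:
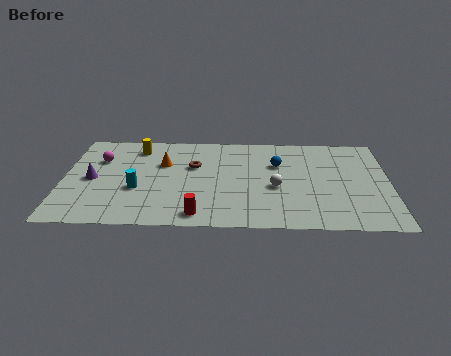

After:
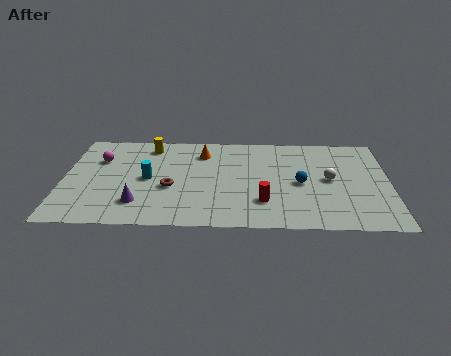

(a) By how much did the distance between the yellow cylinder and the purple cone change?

+1.8

The distance was about 3.7 in the first image and 5.5 in the second, so they moved 1.8 units further apart.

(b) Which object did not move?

the magenta sphere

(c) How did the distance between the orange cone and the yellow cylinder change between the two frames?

+0.7

The distance was about 2.0 in the first image and 2.7 in the second, so they moved 0.7 units further apart.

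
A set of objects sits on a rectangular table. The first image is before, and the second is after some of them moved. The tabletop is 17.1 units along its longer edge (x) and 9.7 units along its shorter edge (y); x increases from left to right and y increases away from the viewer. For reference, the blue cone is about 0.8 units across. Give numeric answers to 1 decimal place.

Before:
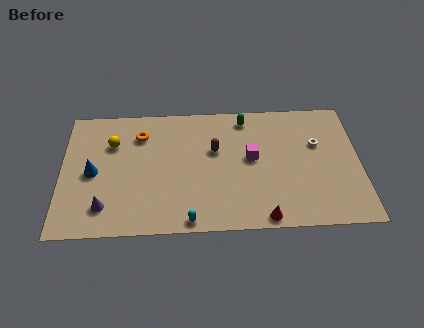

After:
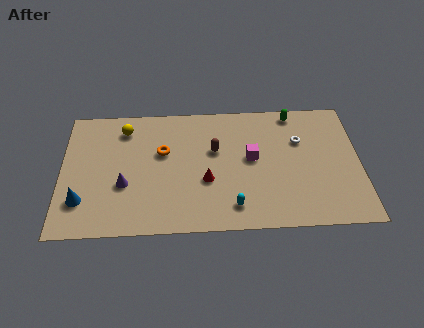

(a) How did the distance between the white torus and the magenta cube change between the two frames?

-0.9

Before: roughly 3.9 units apart; after: 3.0. That's 0.9 units closer together.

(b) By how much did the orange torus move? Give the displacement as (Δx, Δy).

(1.3, -1.4)

The orange torus started near (4.5, 7.4) and ended near (5.8, 6.0).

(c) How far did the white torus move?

1.0

From (14.7, 6.2) to (13.7, 6.5), the white torus covered √(1.0² + 0.3²) ≈ 1.0 units.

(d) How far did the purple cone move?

1.9

The purple cone moved from about (2.5, 2.0) to (3.6, 3.6), a distance of √(1.1² + 1.6²) ≈ 1.9.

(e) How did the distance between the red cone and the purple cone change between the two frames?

-4.4

The distance was about 9.1 in the first image and 4.7 in the second, so they moved 4.4 units closer together.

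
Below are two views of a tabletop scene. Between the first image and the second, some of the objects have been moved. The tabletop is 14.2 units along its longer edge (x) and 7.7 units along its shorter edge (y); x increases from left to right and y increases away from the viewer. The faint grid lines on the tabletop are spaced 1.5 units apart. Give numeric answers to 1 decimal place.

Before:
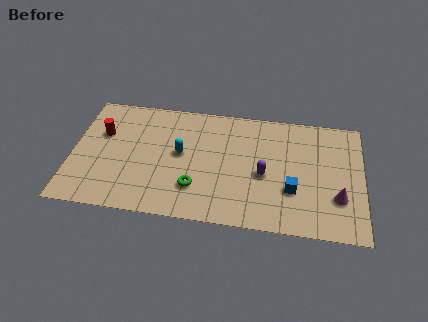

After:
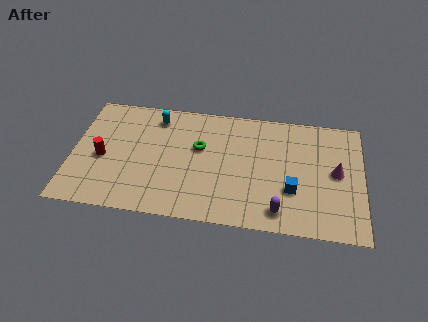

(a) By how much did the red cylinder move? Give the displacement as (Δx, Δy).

(0.1, -1.6)

The red cylinder was at about (1.4, 5.0) and moved to about (1.5, 3.4).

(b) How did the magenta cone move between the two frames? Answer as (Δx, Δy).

(-0.1, 1.6)

From the two frames, the magenta cone sits at roughly (13.0, 2.4) before and (12.9, 4.0) after.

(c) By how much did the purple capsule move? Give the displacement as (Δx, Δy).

(0.8, -2.2)

From the two frames, the purple capsule sits at roughly (9.4, 3.4) before and (10.2, 1.2) after.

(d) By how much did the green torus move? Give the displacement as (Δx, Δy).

(0.1, 2.6)

The green torus was at about (6.1, 2.1) and moved to about (6.2, 4.7).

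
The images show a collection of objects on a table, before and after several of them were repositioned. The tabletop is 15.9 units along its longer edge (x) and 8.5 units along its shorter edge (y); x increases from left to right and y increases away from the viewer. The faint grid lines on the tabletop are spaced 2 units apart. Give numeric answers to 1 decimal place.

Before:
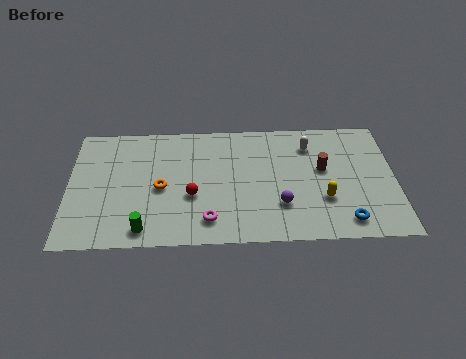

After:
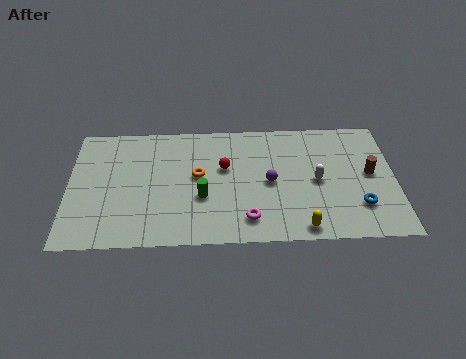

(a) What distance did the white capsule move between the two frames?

2.5

The white capsule moved from about (11.8, 6.6) to (12.1, 4.1), a distance of √(0.3² + 2.5²) ≈ 2.5.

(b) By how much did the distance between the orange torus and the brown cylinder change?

+0.4

They were about 8.0 units apart before and 8.4 after — 0.4 units further apart.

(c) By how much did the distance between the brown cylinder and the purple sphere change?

+1.7

The distance was about 3.2 in the first image and 4.9 in the second, so they moved 1.7 units further apart.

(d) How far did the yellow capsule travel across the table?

2.2

The yellow capsule moved from about (12.4, 2.8) to (11.3, 0.9), a distance of √(1.1² + 1.9²) ≈ 2.2.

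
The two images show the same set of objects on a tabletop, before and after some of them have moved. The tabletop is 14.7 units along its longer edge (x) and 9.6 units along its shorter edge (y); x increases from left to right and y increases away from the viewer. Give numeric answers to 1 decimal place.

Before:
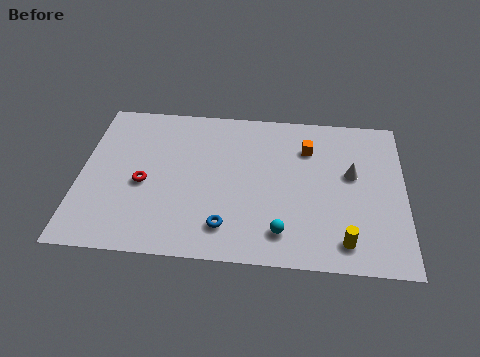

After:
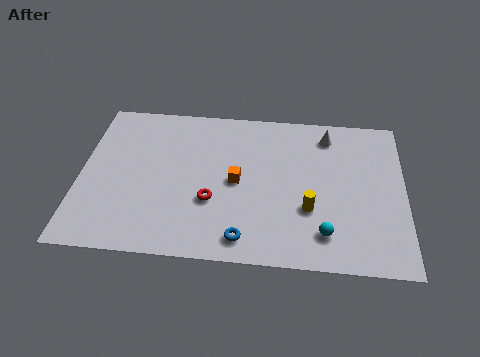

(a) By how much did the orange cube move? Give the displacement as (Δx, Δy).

(-3.2, -2.4)

The orange cube started near (10.3, 7.1) and ended near (7.1, 4.7).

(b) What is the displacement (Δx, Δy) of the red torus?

(3.1, -0.8)

The red torus was at about (2.9, 4.2) and moved to about (6.0, 3.4).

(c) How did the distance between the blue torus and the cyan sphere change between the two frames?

+1.1

Before: roughly 2.5 units apart; after: 3.6. That's 1.1 units further apart.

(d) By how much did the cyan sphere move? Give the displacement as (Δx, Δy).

(1.9, 0.1)

The cyan sphere started near (9.2, 1.8) and ended near (11.1, 1.9).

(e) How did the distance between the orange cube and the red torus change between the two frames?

-6.2

They were about 7.9 units apart before and 1.7 after — 6.2 units closer together.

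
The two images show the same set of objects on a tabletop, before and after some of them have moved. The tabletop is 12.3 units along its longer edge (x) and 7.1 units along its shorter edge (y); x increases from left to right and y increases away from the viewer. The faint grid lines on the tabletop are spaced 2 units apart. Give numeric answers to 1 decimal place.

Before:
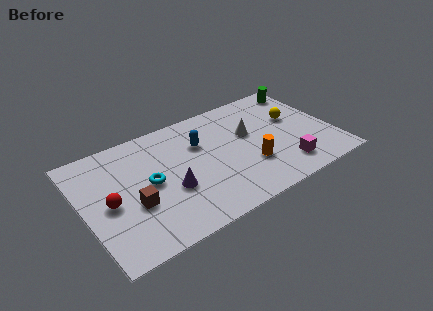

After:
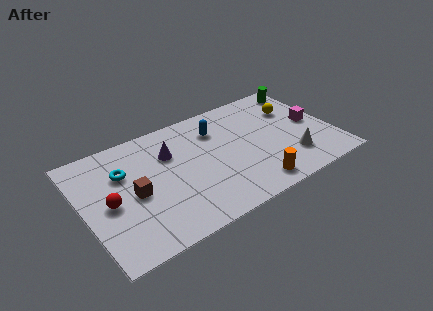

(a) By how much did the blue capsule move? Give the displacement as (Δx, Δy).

(0.9, 0.5)

The blue capsule started near (5.9, 4.8) and ended near (6.8, 5.3).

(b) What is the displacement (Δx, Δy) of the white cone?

(1.7, -2.5)

The white cone started near (8.3, 4.3) and ended near (10.0, 1.8).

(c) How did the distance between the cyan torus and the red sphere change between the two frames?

-0.3

The distance was about 2.0 in the first image and 1.7 in the second, so they moved 0.3 units closer together.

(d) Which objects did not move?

the red sphere and the green cylinder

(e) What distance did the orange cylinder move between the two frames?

1.3

The orange cylinder was near (8.0, 2.3) before and (7.9, 1.0) after, so it travelled √(0.1² + 1.3²) ≈ 1.3 units.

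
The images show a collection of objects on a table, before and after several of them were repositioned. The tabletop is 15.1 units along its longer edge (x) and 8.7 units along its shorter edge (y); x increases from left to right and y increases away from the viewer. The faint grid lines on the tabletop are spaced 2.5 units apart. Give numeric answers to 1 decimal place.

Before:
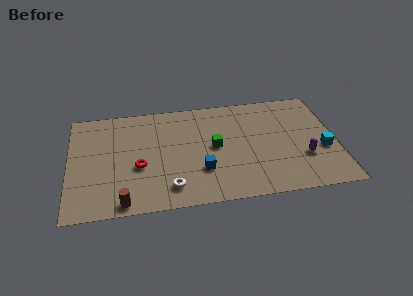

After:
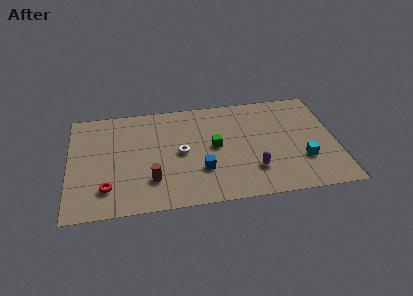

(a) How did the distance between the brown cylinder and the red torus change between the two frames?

-0.3

The distance was about 2.8 in the first image and 2.5 in the second, so they moved 0.3 units closer together.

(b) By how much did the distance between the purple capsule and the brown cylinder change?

-4.7

Before: roughly 10.4 units apart; after: 5.7. That's 4.7 units closer together.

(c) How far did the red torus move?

2.3

From (3.9, 3.5) to (2.1, 2.0), the red torus covered √(1.8² + 1.5²) ≈ 2.3 units.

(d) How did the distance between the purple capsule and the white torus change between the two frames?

-3.2

They were about 7.7 units apart before and 4.5 after — 3.2 units closer together.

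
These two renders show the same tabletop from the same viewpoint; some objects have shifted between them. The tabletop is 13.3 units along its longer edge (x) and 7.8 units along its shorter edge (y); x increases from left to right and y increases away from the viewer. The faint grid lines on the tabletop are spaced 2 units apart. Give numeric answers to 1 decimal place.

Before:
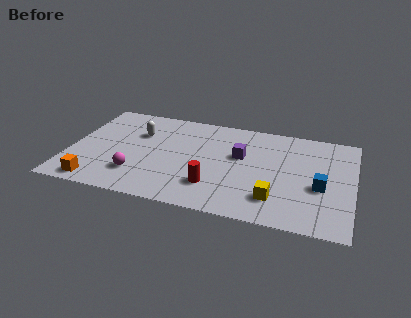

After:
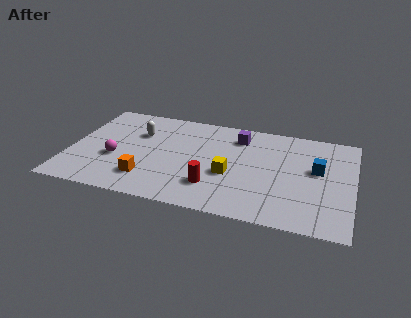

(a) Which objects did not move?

the red cylinder and the white capsule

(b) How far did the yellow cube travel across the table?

2.6

The yellow cube was near (9.8, 1.8) before and (7.6, 3.1) after, so it travelled √(2.2² + 1.3²) ≈ 2.6 units.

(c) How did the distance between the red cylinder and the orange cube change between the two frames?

-2.4

Before: roughly 5.5 units apart; after: 3.1. That's 2.4 units closer together.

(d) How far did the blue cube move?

1.3

From (11.8, 3.2) to (11.6, 4.5), the blue cube covered √(0.2² + 1.3²) ≈ 1.3 units.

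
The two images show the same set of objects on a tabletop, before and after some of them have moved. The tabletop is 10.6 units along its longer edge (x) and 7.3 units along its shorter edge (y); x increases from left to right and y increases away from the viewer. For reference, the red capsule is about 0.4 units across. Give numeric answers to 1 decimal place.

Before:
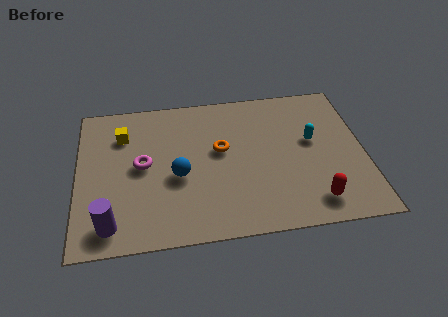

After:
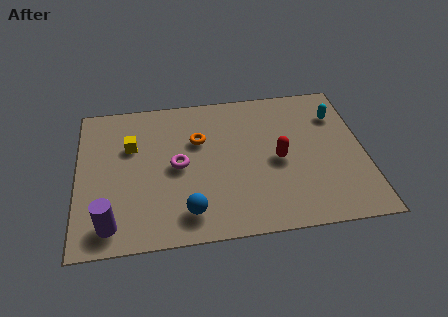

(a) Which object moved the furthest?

the red capsule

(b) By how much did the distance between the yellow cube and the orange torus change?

-1.3

They were about 3.8 units apart before and 2.5 after — 1.3 units closer together.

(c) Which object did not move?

the purple cylinder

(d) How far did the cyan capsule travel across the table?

1.6

From (8.7, 4.2) to (9.7, 5.4), the cyan capsule covered √(1.0² + 1.2²) ≈ 1.6 units.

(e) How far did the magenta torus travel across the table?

1.3

The magenta torus was near (2.4, 3.8) before and (3.7, 3.6) after, so it travelled √(1.3² + 0.2²) ≈ 1.3 units.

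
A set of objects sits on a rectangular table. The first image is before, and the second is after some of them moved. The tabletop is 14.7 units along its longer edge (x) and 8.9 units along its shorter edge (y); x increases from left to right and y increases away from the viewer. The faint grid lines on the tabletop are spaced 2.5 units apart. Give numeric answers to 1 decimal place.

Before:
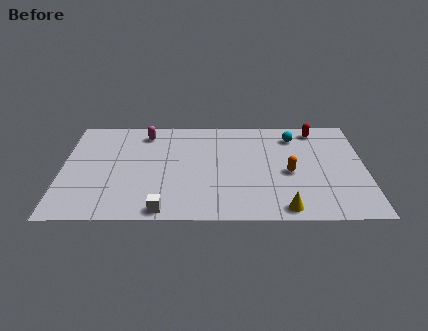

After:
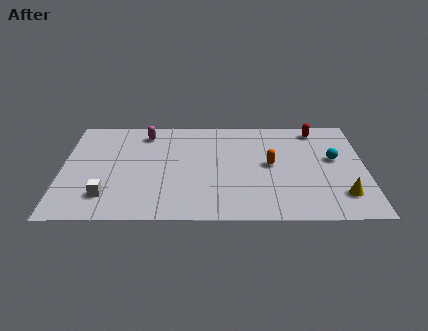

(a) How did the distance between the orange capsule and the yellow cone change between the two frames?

+1.3

Before: roughly 3.0 units apart; after: 4.3. That's 1.3 units further apart.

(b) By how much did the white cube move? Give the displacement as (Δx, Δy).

(-2.7, 1.2)

The white cube was at about (4.9, 0.8) and moved to about (2.2, 2.0).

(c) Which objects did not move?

the red capsule and the magenta capsule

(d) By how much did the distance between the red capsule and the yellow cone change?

-1.2

They were about 7.0 units apart before and 5.8 after — 1.2 units closer together.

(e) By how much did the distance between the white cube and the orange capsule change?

+1.5

The distance was about 6.8 in the first image and 8.3 in the second, so they moved 1.5 units further apart.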